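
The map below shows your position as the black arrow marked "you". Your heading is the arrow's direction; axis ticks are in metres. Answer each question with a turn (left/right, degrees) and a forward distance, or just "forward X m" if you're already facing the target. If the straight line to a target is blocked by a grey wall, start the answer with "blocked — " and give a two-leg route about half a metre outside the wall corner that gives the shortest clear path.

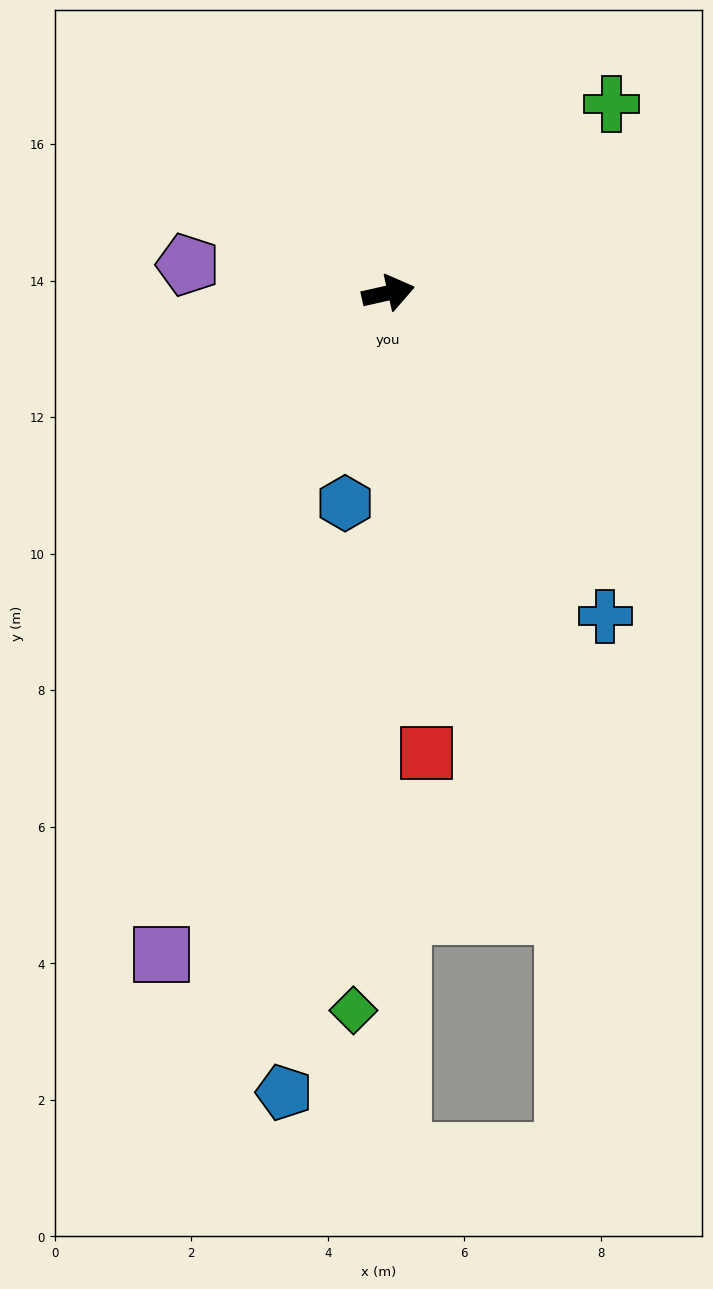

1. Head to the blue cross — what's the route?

turn right 69°, forward 5.7 m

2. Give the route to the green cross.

turn left 27°, forward 4.3 m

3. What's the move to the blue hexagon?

turn right 114°, forward 3.1 m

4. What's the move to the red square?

turn right 98°, forward 6.8 m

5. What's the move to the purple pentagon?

turn left 159°, forward 3.0 m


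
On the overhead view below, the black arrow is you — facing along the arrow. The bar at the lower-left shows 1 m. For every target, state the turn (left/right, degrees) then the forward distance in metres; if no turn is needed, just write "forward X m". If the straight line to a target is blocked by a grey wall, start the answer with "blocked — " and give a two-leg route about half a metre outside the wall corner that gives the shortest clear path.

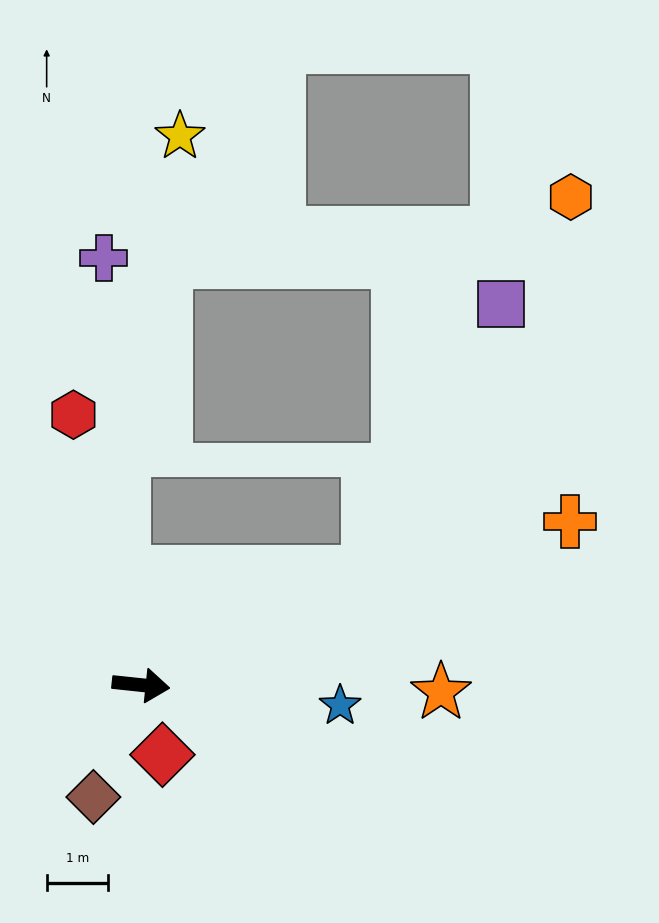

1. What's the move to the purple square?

blocked — turn left 33°, forward 4.1 m, then turn left 37°, forward 4.8 m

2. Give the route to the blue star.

forward 3.2 m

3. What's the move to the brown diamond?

turn right 107°, forward 2.0 m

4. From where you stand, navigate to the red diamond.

turn right 67°, forward 1.2 m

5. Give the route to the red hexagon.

turn left 110°, forward 4.5 m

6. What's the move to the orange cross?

turn left 27°, forward 7.4 m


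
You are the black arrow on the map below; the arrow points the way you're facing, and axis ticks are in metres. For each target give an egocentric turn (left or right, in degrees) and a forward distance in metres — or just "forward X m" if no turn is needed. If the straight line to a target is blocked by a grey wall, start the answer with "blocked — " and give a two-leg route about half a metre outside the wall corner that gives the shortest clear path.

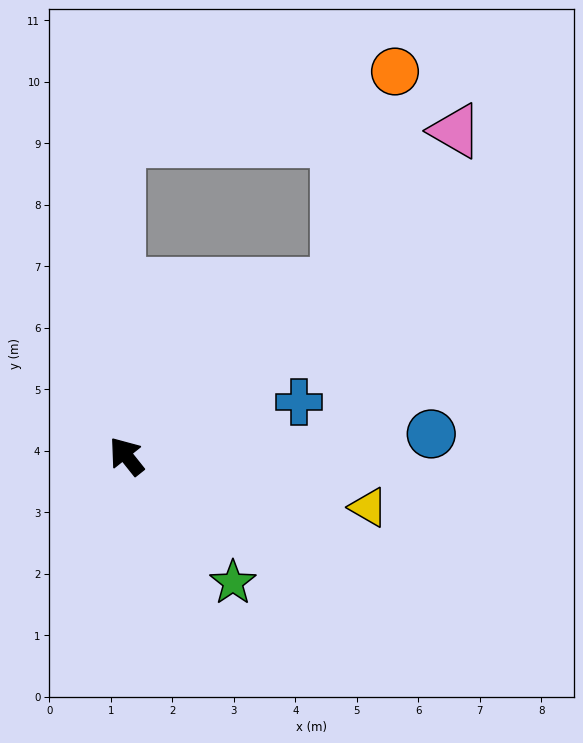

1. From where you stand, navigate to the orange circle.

blocked — turn right 89°, forward 4.4 m, then turn left 35°, forward 3.6 m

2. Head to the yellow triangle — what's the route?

turn right 140°, forward 4.0 m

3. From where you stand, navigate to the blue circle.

turn right 124°, forward 5.0 m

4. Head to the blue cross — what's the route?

turn right 111°, forward 2.9 m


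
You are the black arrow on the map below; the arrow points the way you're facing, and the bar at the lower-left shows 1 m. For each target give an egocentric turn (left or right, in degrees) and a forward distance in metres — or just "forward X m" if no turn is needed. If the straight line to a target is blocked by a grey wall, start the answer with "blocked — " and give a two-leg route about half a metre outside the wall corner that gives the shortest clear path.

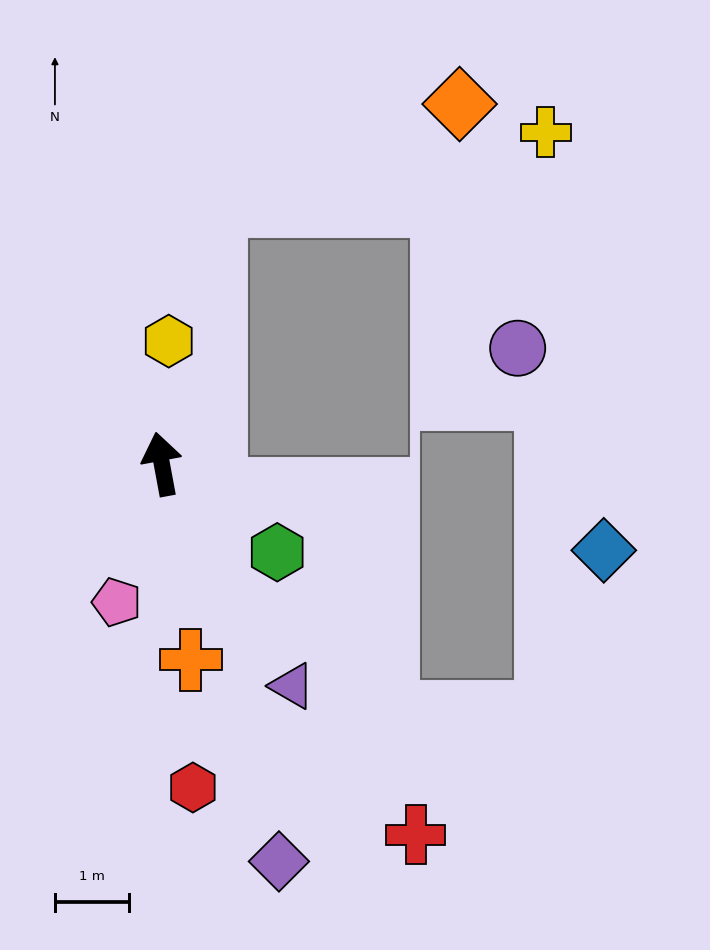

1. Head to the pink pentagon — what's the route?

turn left 151°, forward 2.0 m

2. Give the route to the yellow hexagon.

turn right 14°, forward 1.7 m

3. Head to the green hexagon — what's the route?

turn right 138°, forward 2.0 m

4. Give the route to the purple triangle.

turn right 160°, forward 3.5 m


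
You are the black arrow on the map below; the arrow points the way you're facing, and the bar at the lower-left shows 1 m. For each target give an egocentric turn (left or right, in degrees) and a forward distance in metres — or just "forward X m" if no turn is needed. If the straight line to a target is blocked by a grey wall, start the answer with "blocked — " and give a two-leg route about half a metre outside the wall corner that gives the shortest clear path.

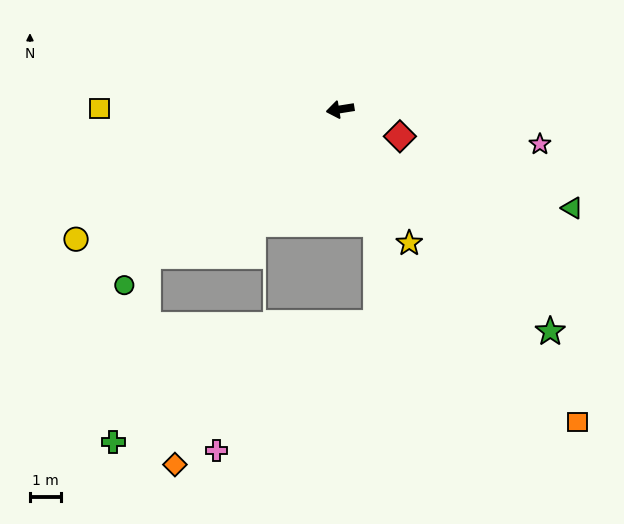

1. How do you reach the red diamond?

turn left 147°, forward 2.1 m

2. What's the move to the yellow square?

turn right 9°, forward 7.6 m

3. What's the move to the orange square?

turn left 118°, forward 12.5 m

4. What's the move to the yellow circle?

turn left 17°, forward 9.4 m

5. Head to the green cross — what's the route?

blocked — turn left 28°, forward 7.7 m, then turn left 43°, forward 6.0 m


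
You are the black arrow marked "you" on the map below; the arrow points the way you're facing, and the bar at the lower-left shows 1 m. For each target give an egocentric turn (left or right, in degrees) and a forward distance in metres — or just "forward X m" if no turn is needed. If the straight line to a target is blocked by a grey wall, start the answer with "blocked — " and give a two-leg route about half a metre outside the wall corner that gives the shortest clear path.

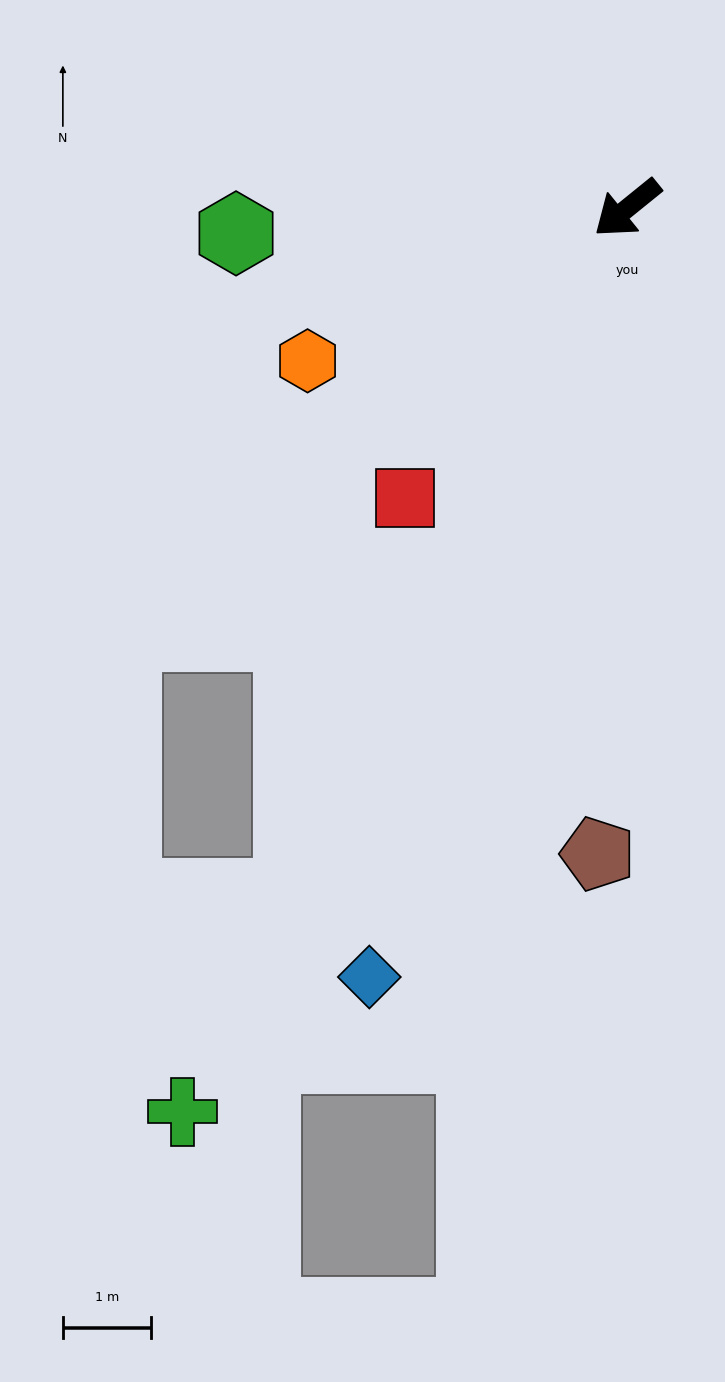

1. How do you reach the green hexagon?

turn right 35°, forward 4.5 m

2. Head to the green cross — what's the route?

turn left 25°, forward 11.4 m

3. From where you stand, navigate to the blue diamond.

turn left 32°, forward 9.2 m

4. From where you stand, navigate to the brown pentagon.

turn left 48°, forward 7.3 m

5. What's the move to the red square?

turn left 14°, forward 4.2 m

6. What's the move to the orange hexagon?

turn right 13°, forward 4.0 m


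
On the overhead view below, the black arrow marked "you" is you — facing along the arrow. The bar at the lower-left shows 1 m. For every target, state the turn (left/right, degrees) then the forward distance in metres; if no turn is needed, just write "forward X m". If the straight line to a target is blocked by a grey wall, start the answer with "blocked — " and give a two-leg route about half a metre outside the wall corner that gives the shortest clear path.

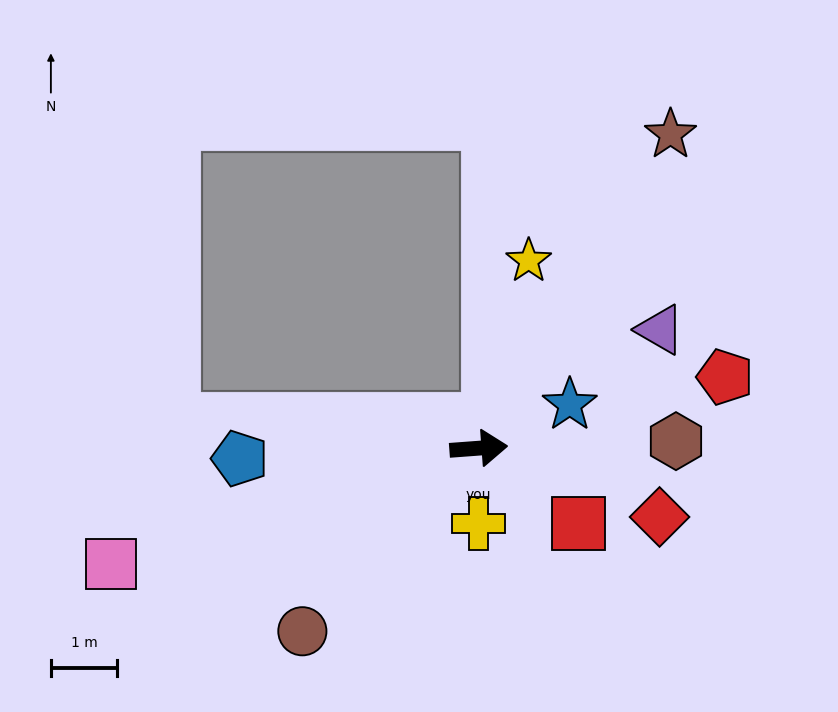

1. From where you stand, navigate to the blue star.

turn left 21°, forward 1.5 m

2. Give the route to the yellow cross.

turn right 94°, forward 1.1 m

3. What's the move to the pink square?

turn right 167°, forward 5.8 m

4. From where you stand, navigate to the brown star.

turn left 54°, forward 5.5 m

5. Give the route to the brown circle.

turn right 138°, forward 3.8 m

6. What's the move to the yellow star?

turn left 71°, forward 2.9 m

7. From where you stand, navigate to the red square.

turn right 41°, forward 1.9 m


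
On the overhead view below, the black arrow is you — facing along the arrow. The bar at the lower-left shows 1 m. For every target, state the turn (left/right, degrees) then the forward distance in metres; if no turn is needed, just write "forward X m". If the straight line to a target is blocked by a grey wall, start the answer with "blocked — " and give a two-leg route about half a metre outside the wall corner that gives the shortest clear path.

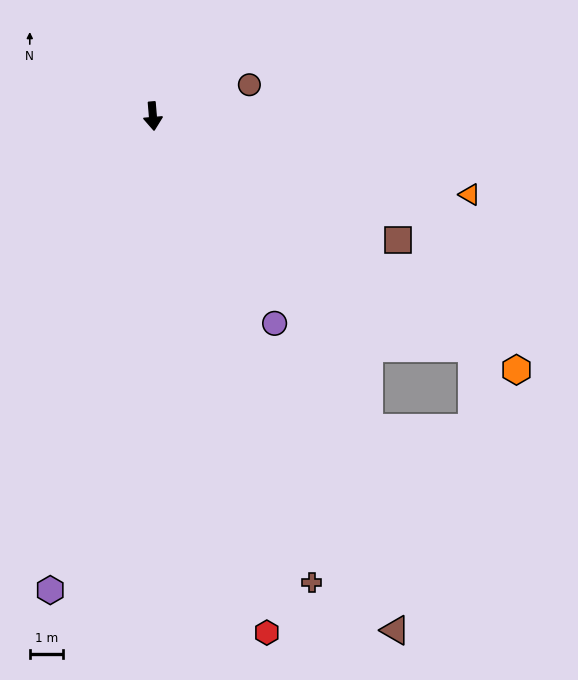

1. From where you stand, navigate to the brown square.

turn left 58°, forward 8.2 m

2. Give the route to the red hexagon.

turn left 8°, forward 15.7 m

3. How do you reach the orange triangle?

turn left 71°, forward 9.7 m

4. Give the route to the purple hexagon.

turn right 17°, forward 14.4 m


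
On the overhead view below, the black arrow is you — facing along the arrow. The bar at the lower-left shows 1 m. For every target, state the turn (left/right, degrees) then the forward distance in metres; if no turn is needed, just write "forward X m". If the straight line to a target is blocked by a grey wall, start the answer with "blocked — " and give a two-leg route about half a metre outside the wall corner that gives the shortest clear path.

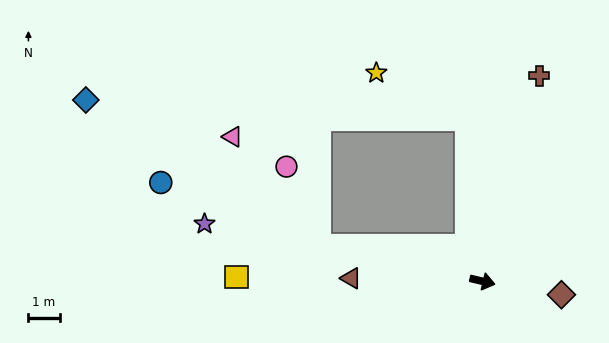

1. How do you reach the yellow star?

blocked — turn left 108°, forward 5.3 m, then turn left 60°, forward 3.3 m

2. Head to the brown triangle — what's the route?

turn right 168°, forward 4.2 m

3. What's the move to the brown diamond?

turn left 4°, forward 2.6 m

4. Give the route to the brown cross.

turn left 88°, forward 6.8 m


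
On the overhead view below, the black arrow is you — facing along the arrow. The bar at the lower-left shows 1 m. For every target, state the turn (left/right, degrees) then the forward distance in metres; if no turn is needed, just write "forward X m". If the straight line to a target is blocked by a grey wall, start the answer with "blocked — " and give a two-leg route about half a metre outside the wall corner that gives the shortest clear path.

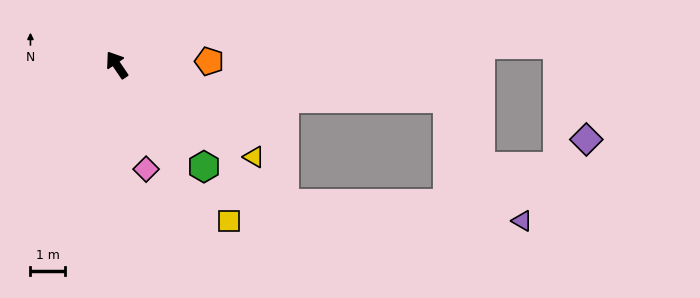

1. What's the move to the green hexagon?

turn right 174°, forward 3.9 m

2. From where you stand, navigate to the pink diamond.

turn left 162°, forward 3.2 m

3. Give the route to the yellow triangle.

turn right 158°, forward 4.8 m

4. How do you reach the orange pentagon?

turn right 122°, forward 2.7 m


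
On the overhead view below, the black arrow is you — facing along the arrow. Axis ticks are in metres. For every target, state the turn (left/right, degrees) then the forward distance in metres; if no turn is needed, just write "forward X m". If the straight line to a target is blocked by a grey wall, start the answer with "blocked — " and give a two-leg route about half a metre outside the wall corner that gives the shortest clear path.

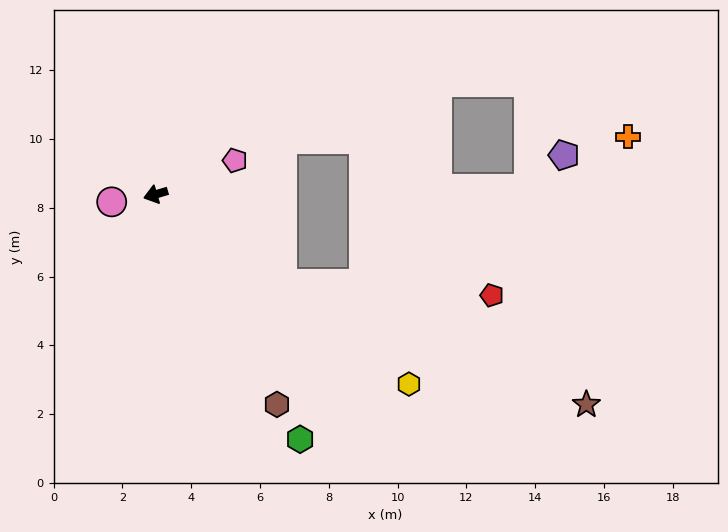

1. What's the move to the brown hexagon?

turn left 103°, forward 7.0 m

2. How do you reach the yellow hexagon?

turn left 127°, forward 9.2 m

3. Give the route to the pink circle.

turn right 7°, forward 1.3 m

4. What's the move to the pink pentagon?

turn right 173°, forward 2.5 m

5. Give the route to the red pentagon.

blocked — turn left 128°, forward 4.5 m, then turn left 32°, forward 6.1 m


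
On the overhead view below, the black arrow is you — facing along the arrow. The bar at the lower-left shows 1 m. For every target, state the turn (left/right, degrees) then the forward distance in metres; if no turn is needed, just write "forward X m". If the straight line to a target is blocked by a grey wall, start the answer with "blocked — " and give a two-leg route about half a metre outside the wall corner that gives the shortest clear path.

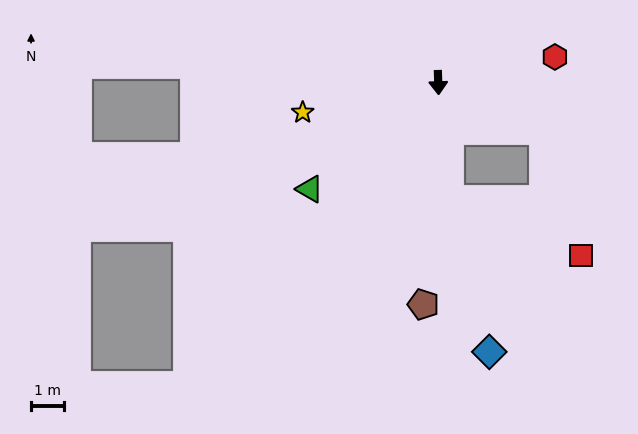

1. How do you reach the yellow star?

turn right 79°, forward 4.2 m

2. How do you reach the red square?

blocked — turn left 63°, forward 3.5 m, then turn right 48°, forward 3.9 m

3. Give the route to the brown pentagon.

turn right 6°, forward 6.7 m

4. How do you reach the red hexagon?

turn left 101°, forward 3.6 m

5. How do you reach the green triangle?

turn right 52°, forward 5.0 m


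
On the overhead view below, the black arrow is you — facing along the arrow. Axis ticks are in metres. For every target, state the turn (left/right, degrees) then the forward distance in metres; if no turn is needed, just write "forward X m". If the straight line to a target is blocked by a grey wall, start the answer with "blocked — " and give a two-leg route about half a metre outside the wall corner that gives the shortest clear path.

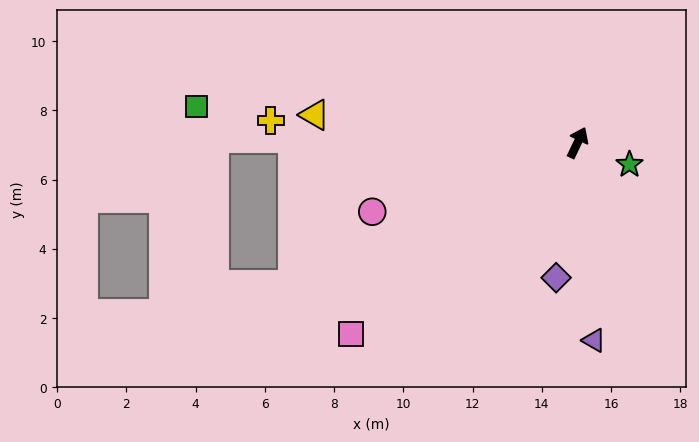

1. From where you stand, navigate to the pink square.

turn left 156°, forward 8.6 m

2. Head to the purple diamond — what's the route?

turn right 164°, forward 4.0 m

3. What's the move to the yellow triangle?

turn left 109°, forward 7.6 m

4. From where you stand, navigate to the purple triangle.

turn right 150°, forward 5.7 m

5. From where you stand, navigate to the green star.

turn right 87°, forward 1.6 m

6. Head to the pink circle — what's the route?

turn left 134°, forward 6.3 m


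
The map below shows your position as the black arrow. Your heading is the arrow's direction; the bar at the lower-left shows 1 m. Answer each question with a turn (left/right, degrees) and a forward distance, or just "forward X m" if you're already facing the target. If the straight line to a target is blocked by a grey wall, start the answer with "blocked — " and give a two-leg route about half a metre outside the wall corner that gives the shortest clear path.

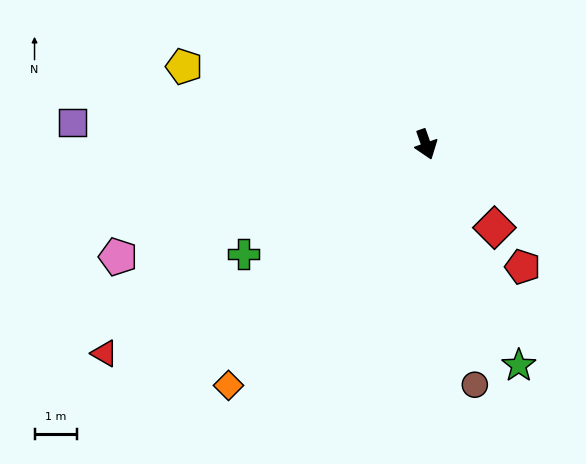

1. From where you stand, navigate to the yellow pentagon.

turn right 127°, forward 5.9 m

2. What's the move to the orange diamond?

turn right 59°, forward 7.3 m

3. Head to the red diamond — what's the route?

turn left 20°, forward 2.5 m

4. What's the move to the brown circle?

turn right 8°, forward 5.7 m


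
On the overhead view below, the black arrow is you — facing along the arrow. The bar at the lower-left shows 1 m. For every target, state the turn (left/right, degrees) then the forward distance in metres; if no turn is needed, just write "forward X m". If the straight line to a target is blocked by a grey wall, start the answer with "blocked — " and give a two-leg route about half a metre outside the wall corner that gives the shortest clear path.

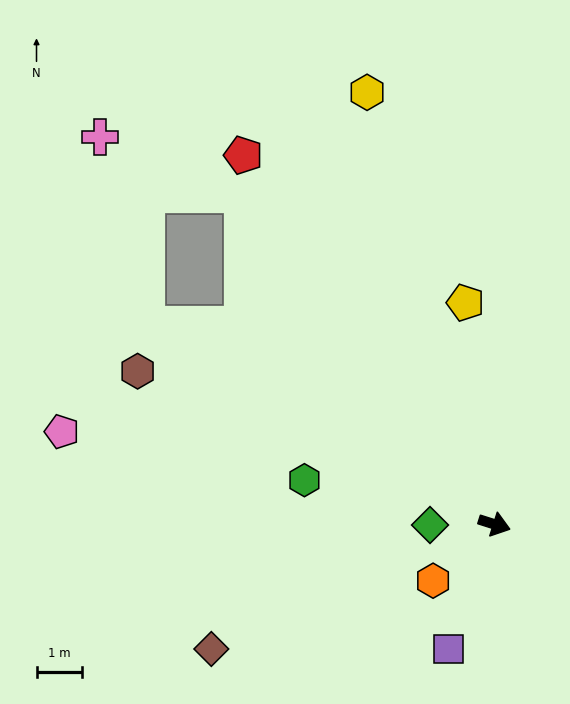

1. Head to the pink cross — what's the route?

blocked — turn left 145°, forward 9.1 m, then turn left 31°, forward 3.4 m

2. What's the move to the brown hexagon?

turn left 174°, forward 8.6 m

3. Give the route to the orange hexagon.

turn right 120°, forward 1.8 m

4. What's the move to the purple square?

turn right 93°, forward 2.9 m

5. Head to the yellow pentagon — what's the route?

turn left 115°, forward 4.9 m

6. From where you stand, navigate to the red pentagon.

turn left 142°, forward 9.8 m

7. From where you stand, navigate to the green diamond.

turn right 162°, forward 1.4 m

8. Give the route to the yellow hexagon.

turn left 124°, forward 9.9 m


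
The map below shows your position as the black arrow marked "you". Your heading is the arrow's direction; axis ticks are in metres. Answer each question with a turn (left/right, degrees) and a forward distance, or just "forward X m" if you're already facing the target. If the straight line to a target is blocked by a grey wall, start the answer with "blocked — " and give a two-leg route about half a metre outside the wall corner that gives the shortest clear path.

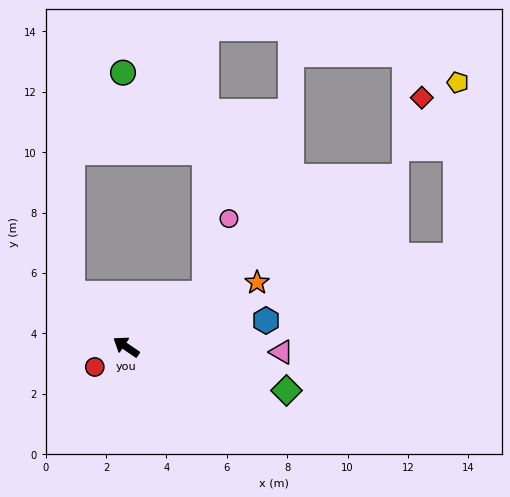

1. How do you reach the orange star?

turn right 120°, forward 4.8 m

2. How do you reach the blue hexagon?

turn right 135°, forward 4.7 m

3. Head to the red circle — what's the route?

turn left 67°, forward 1.2 m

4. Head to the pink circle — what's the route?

blocked — turn right 112°, forward 3.1 m, then turn left 38°, forward 2.6 m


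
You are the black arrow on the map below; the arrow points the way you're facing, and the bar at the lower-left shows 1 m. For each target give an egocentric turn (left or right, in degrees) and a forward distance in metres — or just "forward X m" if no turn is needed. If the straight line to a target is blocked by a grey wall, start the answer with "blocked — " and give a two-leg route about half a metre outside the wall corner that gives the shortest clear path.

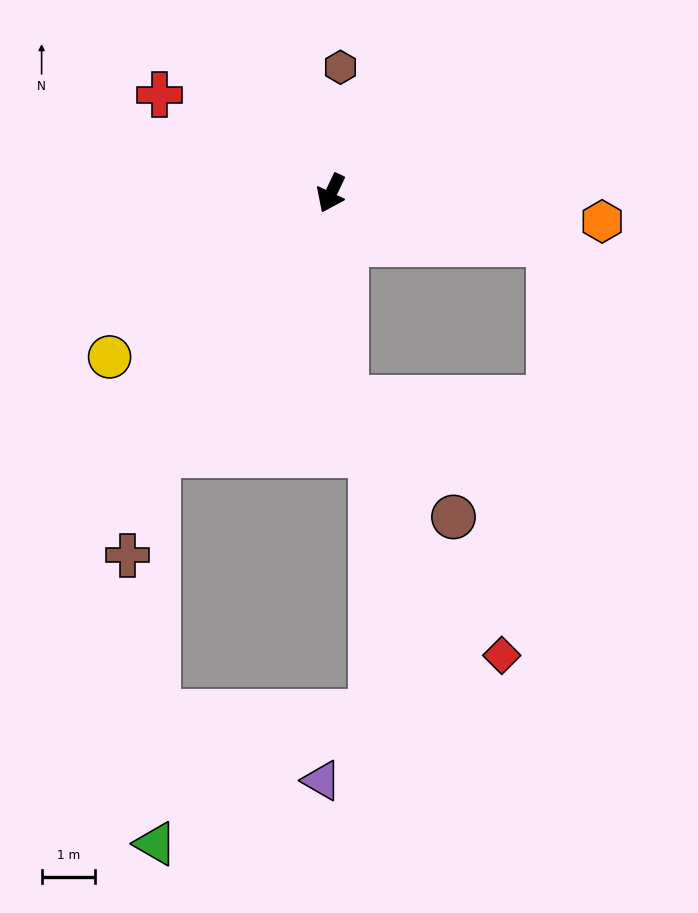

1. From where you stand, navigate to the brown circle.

blocked — turn left 30°, forward 3.8 m, then turn left 37°, forward 3.0 m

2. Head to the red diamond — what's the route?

blocked — turn left 30°, forward 3.8 m, then turn left 26°, forward 5.6 m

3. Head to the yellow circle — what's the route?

turn right 28°, forward 5.2 m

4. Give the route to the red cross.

turn right 94°, forward 3.7 m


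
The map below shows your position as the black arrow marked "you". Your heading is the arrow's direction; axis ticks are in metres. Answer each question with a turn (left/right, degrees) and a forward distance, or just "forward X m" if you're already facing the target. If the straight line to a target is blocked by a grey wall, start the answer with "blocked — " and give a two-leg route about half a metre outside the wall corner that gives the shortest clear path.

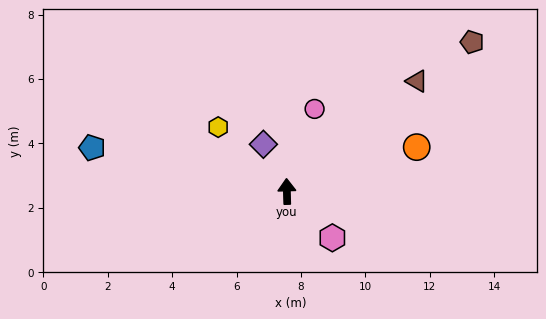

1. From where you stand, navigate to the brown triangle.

turn right 51°, forward 5.3 m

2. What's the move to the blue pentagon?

turn left 76°, forward 6.2 m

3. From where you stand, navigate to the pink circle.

turn right 20°, forward 2.7 m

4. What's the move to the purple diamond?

turn left 25°, forward 1.6 m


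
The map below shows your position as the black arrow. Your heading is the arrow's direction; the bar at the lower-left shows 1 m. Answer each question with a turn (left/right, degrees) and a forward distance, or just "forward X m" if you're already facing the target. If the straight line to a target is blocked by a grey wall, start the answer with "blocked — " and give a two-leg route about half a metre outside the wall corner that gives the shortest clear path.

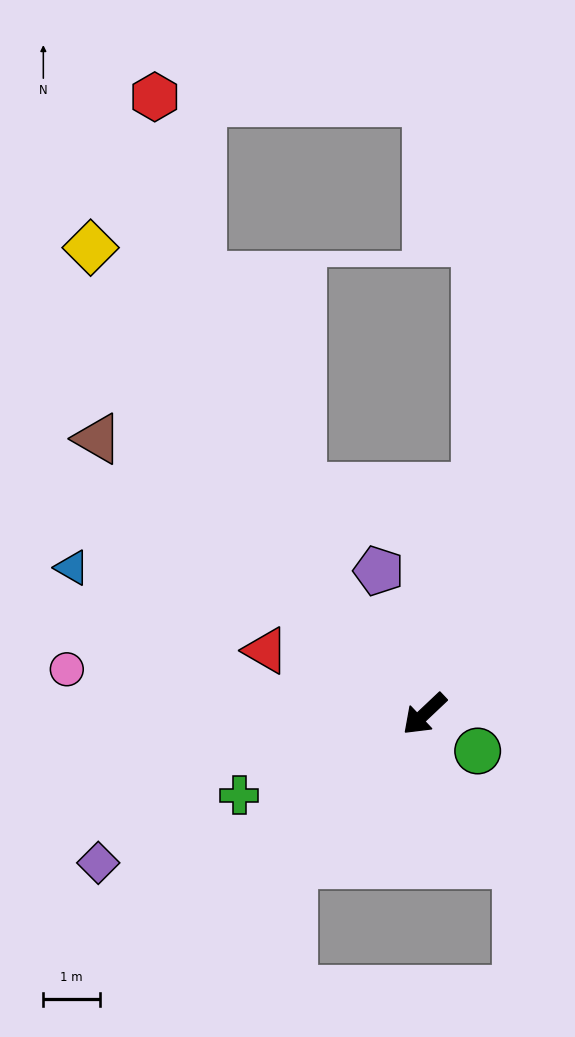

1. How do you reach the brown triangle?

turn right 83°, forward 7.5 m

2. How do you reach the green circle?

turn left 102°, forward 1.1 m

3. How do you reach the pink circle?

turn right 50°, forward 6.4 m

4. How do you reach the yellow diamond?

turn right 98°, forward 10.1 m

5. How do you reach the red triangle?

turn right 65°, forward 3.0 m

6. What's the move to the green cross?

turn right 20°, forward 3.6 m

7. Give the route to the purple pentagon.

turn right 116°, forward 2.7 m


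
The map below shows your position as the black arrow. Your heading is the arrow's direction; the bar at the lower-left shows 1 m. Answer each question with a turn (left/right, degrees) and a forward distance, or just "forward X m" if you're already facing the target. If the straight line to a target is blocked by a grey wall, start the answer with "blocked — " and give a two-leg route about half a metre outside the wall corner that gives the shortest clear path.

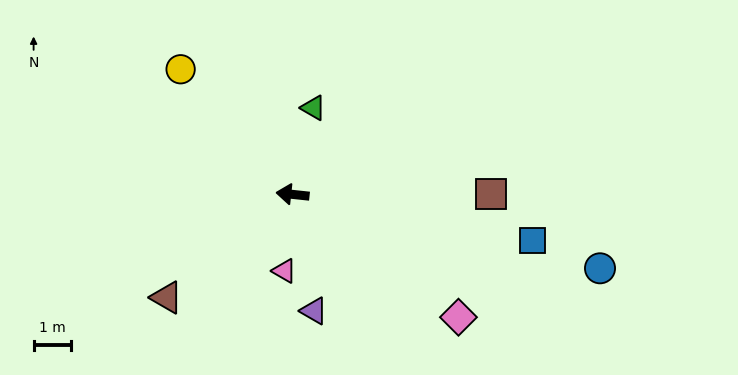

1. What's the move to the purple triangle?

turn left 106°, forward 3.2 m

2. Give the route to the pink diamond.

turn left 150°, forward 5.5 m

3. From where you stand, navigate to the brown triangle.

turn left 45°, forward 4.3 m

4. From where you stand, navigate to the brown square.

turn right 174°, forward 5.3 m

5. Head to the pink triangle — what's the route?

turn left 90°, forward 2.1 m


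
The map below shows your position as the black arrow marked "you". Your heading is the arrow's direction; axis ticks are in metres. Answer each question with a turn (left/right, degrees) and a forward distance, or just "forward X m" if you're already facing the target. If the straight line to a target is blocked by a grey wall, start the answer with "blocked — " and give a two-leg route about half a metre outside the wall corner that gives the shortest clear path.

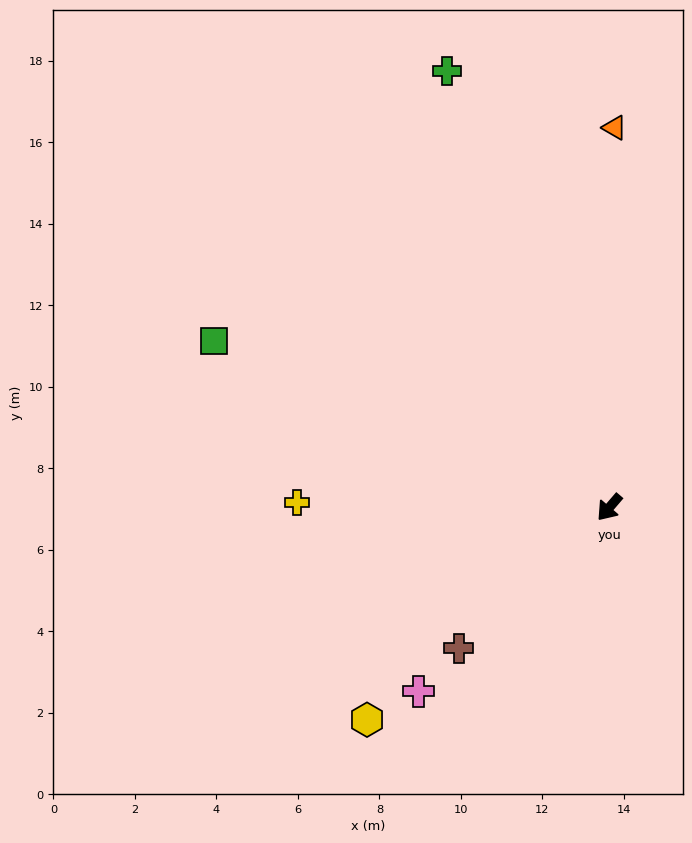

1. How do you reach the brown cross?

turn right 6°, forward 5.1 m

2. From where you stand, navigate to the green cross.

turn right 119°, forward 11.4 m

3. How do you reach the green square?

turn right 72°, forward 10.5 m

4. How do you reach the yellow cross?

turn right 50°, forward 7.7 m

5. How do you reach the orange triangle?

turn right 140°, forward 9.3 m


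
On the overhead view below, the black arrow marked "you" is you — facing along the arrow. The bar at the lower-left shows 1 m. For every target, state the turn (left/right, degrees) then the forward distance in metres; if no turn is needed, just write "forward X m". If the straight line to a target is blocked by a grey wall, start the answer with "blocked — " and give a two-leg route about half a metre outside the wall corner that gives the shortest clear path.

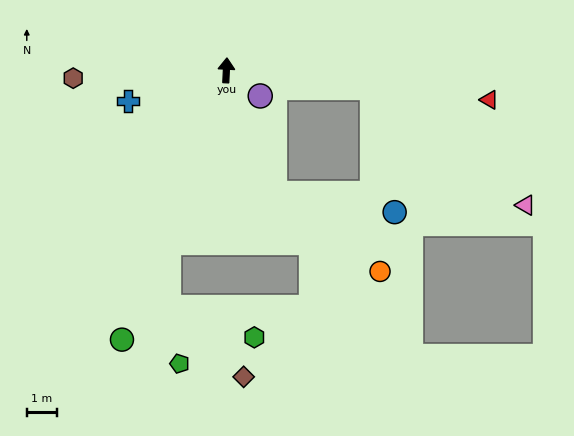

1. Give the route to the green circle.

turn left 162°, forward 9.7 m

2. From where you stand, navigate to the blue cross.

turn left 110°, forward 3.4 m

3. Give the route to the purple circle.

turn right 124°, forward 1.4 m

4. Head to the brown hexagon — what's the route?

turn left 96°, forward 5.1 m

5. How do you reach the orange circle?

blocked — turn right 156°, forward 4.4 m, then turn left 32°, forward 4.4 m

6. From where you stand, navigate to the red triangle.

turn right 94°, forward 8.8 m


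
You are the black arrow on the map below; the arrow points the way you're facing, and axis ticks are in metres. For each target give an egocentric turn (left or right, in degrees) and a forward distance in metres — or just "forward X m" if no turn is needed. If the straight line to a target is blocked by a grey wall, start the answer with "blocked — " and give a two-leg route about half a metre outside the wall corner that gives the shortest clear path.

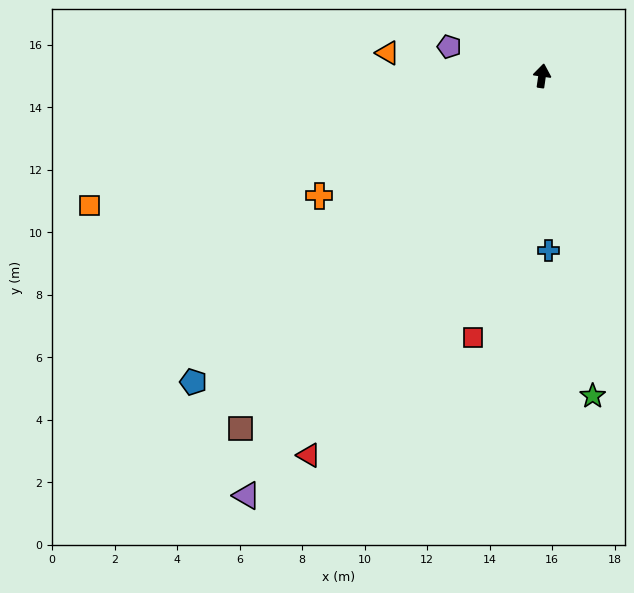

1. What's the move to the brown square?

turn left 148°, forward 14.8 m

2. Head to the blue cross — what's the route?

turn right 170°, forward 5.6 m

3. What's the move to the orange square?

turn left 114°, forward 15.1 m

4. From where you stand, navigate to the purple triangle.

turn left 153°, forward 16.4 m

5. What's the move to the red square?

turn left 173°, forward 8.7 m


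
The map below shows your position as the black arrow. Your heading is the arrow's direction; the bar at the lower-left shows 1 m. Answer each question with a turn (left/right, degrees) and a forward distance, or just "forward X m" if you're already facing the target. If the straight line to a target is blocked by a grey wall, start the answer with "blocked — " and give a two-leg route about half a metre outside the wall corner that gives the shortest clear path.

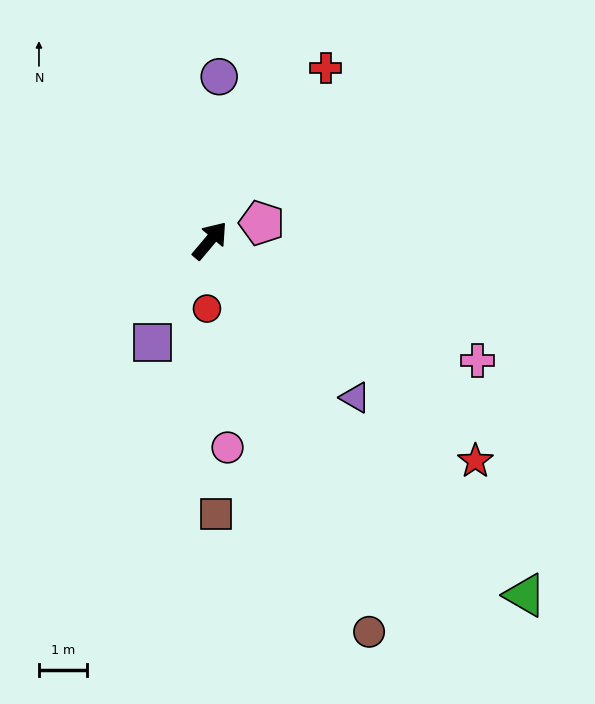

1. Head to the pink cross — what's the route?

turn right 74°, forward 6.1 m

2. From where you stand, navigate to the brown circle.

turn right 118°, forward 8.8 m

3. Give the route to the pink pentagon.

turn right 31°, forward 1.1 m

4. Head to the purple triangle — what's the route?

turn right 97°, forward 4.4 m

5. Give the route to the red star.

turn right 90°, forward 7.2 m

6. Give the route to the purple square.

turn right 169°, forward 2.4 m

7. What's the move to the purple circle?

turn left 37°, forward 3.4 m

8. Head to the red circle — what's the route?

turn right 142°, forward 1.4 m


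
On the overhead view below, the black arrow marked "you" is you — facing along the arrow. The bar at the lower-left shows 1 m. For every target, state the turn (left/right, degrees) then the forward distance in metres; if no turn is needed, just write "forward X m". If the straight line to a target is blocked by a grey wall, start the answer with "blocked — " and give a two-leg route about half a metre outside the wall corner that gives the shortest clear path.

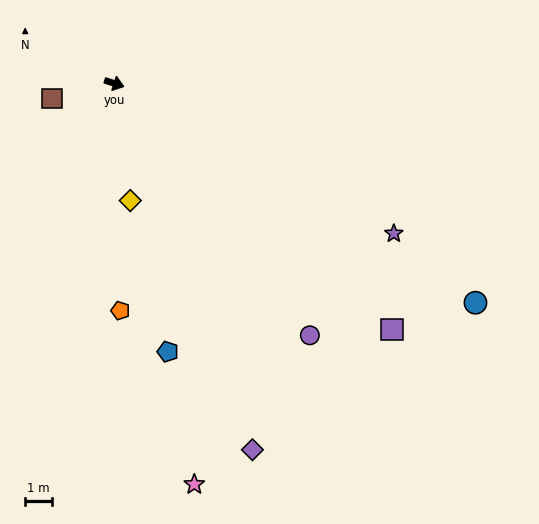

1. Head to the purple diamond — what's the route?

turn right 51°, forward 14.8 m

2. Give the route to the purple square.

turn right 23°, forward 14.0 m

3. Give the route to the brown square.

turn right 148°, forward 2.4 m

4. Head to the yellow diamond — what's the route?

turn right 64°, forward 4.5 m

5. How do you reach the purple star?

turn right 10°, forward 12.0 m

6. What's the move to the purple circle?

turn right 34°, forward 12.0 m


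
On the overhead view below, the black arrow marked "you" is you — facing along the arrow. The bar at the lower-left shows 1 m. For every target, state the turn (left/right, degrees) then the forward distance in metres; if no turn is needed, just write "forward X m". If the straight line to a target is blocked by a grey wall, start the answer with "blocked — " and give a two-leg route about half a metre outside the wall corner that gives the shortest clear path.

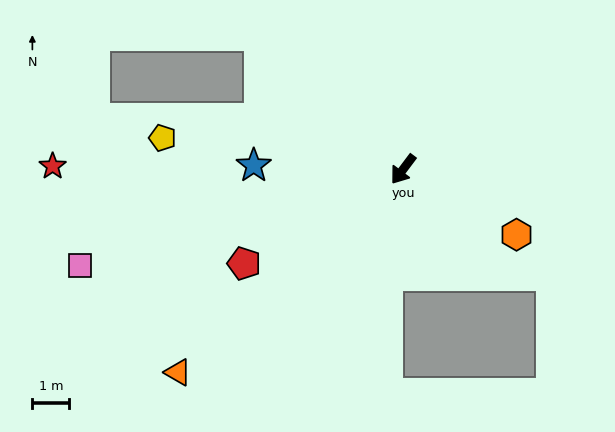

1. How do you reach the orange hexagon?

turn left 97°, forward 3.5 m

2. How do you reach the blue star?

turn right 55°, forward 4.1 m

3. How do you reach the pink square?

turn right 36°, forward 9.1 m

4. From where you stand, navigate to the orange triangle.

turn right 11°, forward 8.2 m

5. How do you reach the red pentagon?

turn right 22°, forward 5.0 m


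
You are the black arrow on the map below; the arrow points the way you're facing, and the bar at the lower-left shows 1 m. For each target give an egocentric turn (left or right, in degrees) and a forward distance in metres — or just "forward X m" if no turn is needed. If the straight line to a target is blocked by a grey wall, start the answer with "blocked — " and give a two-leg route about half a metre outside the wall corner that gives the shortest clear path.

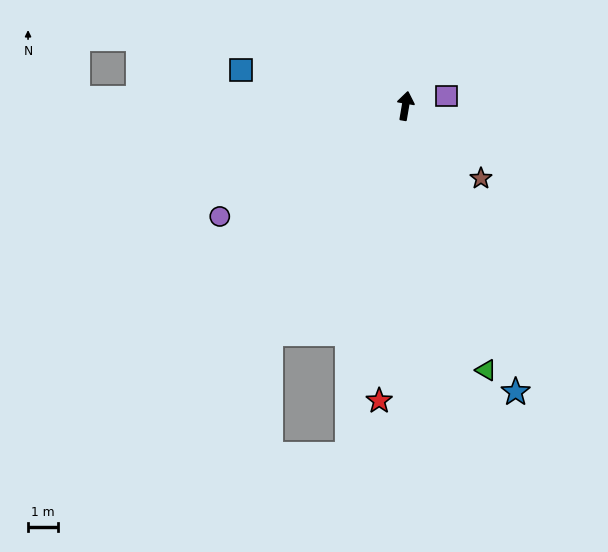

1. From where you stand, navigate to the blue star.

turn right 149°, forward 10.1 m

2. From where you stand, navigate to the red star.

turn right 175°, forward 9.7 m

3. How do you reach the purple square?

turn right 67°, forward 1.4 m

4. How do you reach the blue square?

turn left 87°, forward 5.5 m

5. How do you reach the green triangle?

turn right 153°, forward 9.1 m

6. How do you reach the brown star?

turn right 124°, forward 3.4 m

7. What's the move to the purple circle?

turn left 130°, forward 7.1 m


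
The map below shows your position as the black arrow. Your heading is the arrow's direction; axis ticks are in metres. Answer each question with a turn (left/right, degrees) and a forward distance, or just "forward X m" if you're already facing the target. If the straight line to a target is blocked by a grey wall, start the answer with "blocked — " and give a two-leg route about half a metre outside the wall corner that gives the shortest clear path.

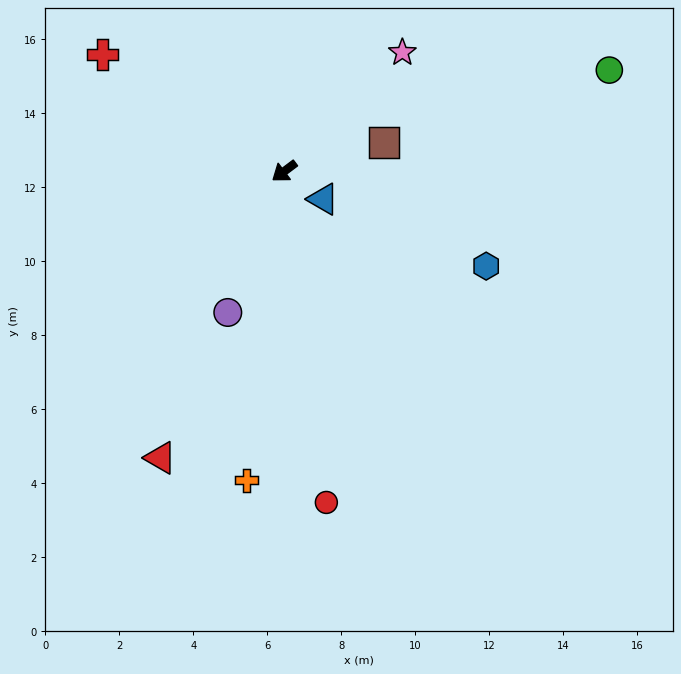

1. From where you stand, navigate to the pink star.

turn right 172°, forward 4.5 m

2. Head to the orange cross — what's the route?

turn left 46°, forward 8.4 m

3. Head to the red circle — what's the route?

turn left 60°, forward 9.0 m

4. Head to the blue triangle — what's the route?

turn left 107°, forward 1.3 m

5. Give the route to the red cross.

turn right 70°, forward 5.8 m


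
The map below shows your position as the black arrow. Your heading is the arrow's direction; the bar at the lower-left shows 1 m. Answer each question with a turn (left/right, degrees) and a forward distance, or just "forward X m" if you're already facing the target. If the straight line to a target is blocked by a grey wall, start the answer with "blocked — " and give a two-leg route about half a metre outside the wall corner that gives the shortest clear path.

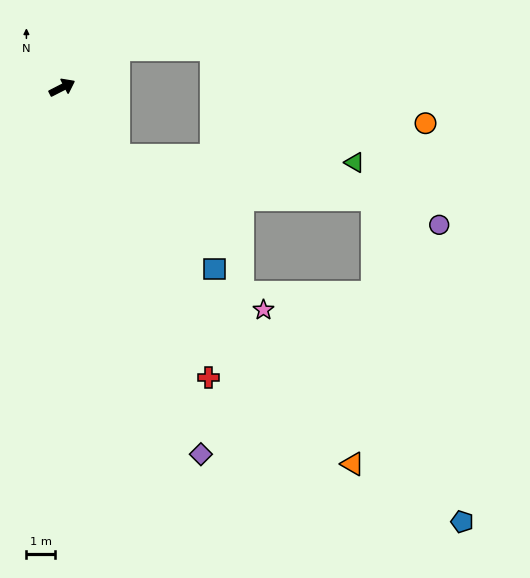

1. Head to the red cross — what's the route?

turn right 90°, forward 11.3 m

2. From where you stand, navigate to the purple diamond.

turn right 96°, forward 13.7 m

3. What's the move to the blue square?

turn right 77°, forward 8.3 m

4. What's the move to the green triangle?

blocked — turn right 78°, forward 3.1 m, then turn left 49°, forward 8.3 m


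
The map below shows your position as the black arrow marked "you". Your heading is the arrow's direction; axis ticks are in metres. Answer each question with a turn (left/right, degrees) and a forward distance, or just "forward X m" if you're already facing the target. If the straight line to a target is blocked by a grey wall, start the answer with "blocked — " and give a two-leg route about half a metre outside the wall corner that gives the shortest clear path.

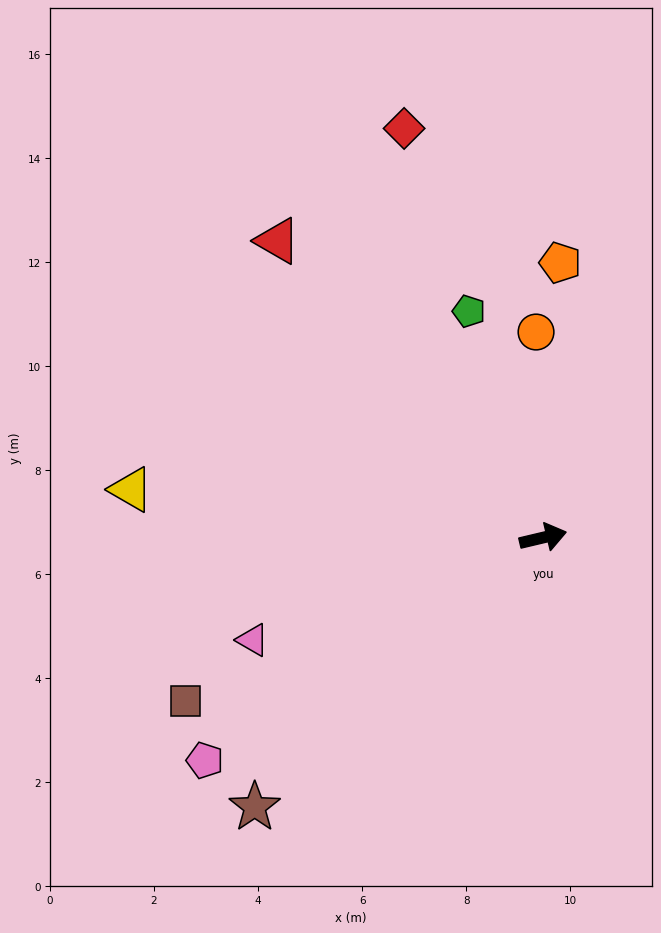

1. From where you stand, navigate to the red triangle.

turn left 118°, forward 7.7 m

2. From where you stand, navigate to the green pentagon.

turn left 95°, forward 4.6 m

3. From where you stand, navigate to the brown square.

turn right 169°, forward 7.6 m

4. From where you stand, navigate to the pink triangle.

turn right 174°, forward 5.9 m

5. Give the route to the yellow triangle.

turn left 160°, forward 8.0 m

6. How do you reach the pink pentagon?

turn right 160°, forward 7.8 m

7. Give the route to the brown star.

turn right 150°, forward 7.6 m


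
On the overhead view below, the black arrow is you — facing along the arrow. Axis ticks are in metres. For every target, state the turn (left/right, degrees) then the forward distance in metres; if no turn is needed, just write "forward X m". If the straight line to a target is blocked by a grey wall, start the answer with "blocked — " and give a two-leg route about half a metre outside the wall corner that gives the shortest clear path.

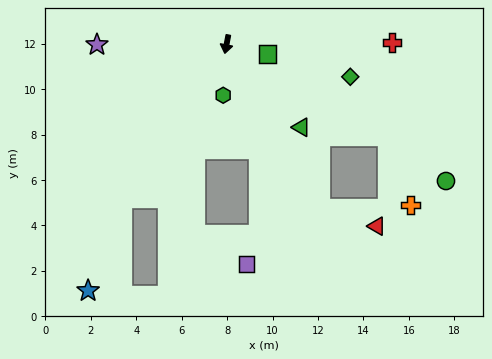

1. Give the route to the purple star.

turn right 79°, forward 5.7 m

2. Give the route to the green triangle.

turn left 53°, forward 4.9 m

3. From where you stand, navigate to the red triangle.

blocked — turn left 41°, forward 8.3 m, then turn left 42°, forward 2.6 m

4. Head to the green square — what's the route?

turn left 88°, forward 1.9 m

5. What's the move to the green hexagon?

turn left 7°, forward 2.3 m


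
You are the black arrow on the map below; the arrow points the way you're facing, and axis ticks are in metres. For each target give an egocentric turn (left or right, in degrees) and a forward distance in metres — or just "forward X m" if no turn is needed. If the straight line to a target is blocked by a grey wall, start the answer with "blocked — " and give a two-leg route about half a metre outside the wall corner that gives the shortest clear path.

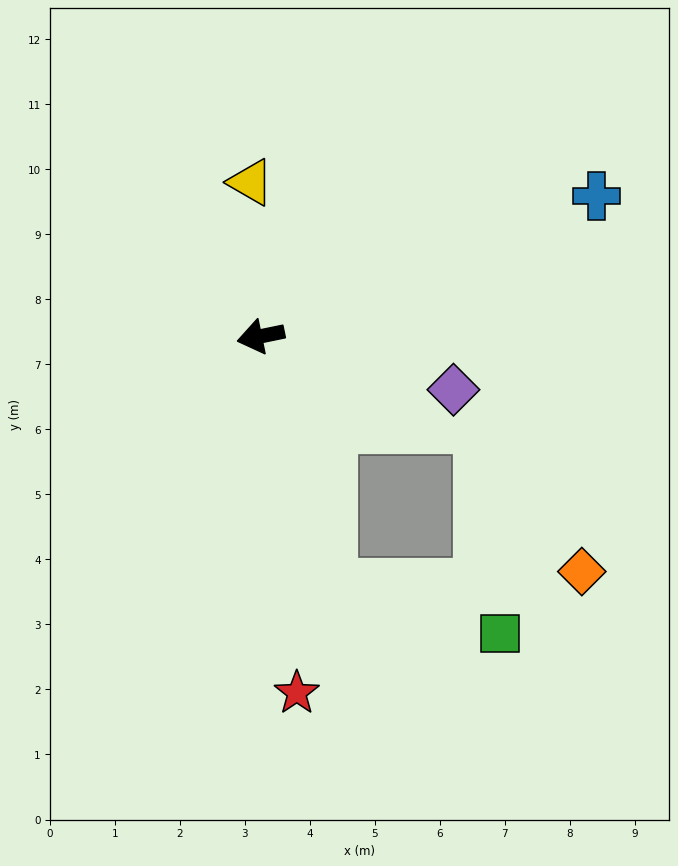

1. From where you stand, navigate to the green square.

blocked — turn left 94°, forward 4.0 m, then turn left 59°, forward 2.7 m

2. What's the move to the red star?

turn left 84°, forward 5.5 m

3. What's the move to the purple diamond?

turn left 153°, forward 3.1 m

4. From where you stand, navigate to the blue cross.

turn right 169°, forward 5.6 m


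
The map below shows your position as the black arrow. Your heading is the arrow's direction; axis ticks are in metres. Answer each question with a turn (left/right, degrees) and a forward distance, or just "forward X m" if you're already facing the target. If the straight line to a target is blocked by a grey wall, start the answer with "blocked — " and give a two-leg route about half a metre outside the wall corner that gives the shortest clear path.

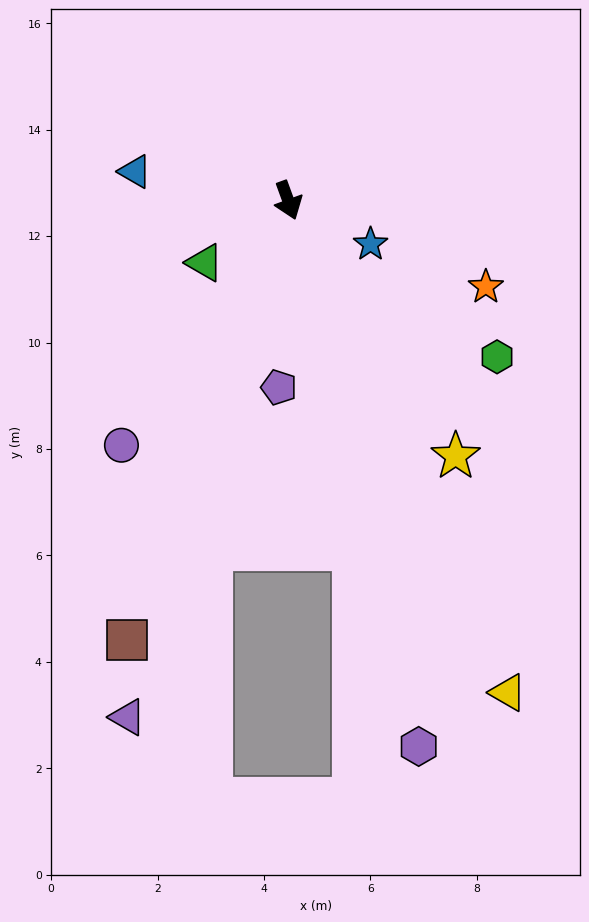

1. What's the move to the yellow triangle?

turn left 4°, forward 10.1 m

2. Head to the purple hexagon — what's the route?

turn right 7°, forward 10.6 m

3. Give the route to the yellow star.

turn left 13°, forward 5.7 m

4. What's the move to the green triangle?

turn right 73°, forward 2.0 m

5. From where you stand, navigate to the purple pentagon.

turn right 23°, forward 3.5 m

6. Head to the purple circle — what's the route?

turn right 54°, forward 5.6 m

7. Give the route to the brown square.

turn right 40°, forward 8.8 m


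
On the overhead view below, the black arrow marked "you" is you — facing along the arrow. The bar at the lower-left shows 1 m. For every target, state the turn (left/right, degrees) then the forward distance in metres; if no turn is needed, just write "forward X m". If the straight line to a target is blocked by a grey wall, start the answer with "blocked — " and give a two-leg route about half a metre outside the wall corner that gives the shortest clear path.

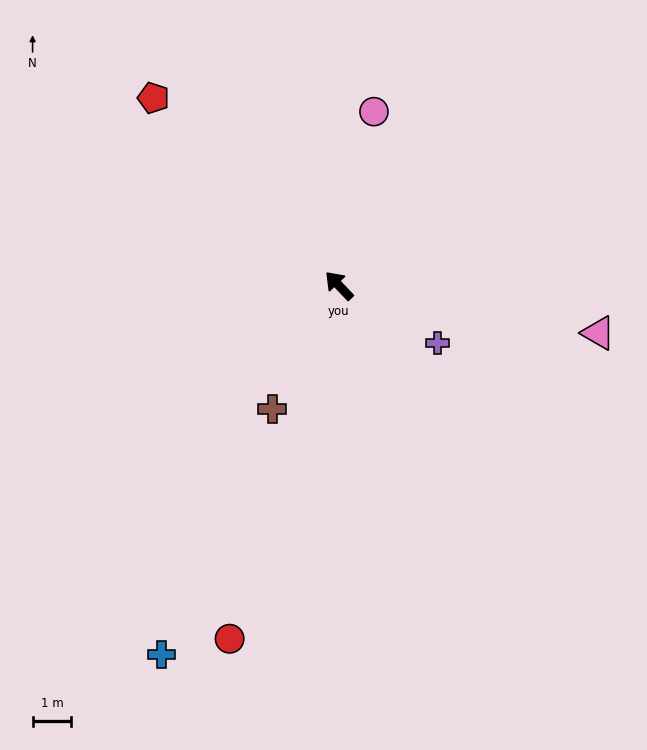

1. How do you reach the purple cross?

turn right 164°, forward 3.0 m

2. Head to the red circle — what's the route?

turn left 119°, forward 9.6 m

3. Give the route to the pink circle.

turn right 55°, forward 4.6 m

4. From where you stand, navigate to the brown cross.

turn left 108°, forward 3.6 m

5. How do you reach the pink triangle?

turn right 144°, forward 6.8 m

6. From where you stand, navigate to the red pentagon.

forward 6.8 m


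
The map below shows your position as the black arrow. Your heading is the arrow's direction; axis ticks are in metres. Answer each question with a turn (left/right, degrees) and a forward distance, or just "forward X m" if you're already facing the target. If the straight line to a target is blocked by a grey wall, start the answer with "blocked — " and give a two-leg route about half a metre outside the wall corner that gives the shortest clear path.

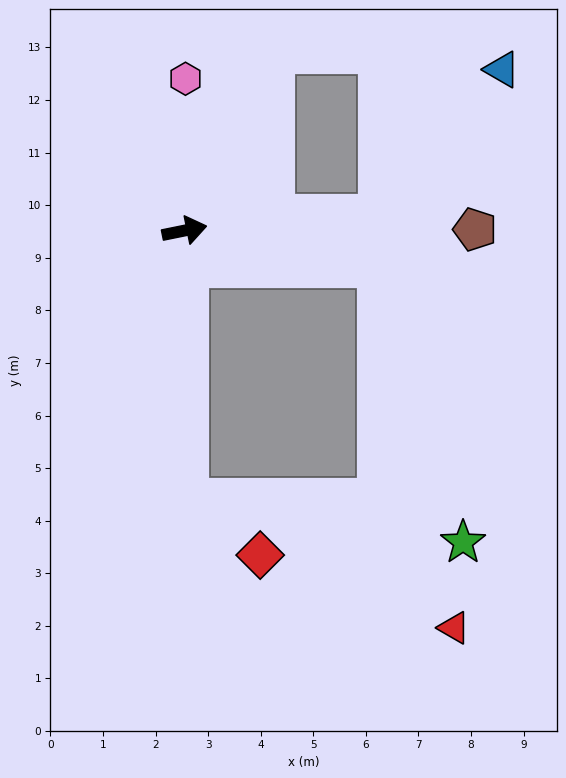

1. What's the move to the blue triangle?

blocked — turn right 7°, forward 3.7 m, then turn left 46°, forward 3.6 m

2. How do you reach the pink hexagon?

turn left 78°, forward 2.9 m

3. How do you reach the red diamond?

blocked — turn right 101°, forward 5.1 m, then turn left 53°, forward 1.7 m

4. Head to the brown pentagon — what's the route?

turn right 11°, forward 5.5 m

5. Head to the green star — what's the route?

blocked — turn right 21°, forward 3.8 m, then turn right 64°, forward 5.5 m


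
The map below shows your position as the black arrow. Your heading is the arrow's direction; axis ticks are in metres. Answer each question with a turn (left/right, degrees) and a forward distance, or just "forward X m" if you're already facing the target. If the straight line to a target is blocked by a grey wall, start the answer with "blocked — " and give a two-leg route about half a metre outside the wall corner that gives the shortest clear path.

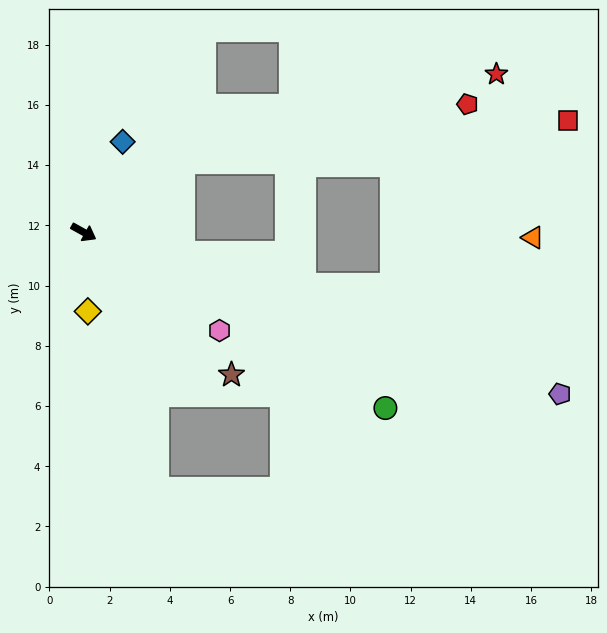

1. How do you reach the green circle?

forward 11.6 m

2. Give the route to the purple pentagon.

turn left 10°, forward 16.7 m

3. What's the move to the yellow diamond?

turn right 58°, forward 2.6 m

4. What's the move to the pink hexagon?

turn right 7°, forward 5.6 m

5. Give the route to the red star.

blocked — turn left 65°, forward 4.0 m, then turn right 20°, forward 10.8 m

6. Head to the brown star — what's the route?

turn right 15°, forward 6.8 m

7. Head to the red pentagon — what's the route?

blocked — turn left 65°, forward 4.0 m, then turn right 25°, forward 9.7 m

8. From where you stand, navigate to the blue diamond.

turn left 96°, forward 3.3 m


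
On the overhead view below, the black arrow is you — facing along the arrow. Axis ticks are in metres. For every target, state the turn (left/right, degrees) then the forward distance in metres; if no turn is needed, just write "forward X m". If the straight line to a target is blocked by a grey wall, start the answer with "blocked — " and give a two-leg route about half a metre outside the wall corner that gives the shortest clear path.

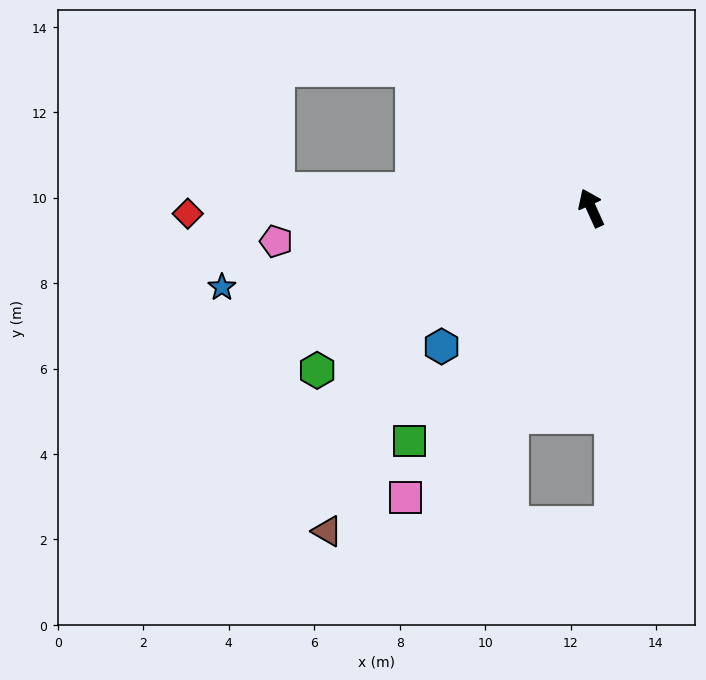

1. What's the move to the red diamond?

turn left 66°, forward 9.4 m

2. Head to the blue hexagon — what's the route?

turn left 108°, forward 4.8 m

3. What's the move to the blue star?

turn left 78°, forward 8.8 m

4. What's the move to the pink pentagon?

turn left 72°, forward 7.4 m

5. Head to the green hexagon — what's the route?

turn left 96°, forward 7.5 m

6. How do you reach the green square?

turn left 118°, forward 6.9 m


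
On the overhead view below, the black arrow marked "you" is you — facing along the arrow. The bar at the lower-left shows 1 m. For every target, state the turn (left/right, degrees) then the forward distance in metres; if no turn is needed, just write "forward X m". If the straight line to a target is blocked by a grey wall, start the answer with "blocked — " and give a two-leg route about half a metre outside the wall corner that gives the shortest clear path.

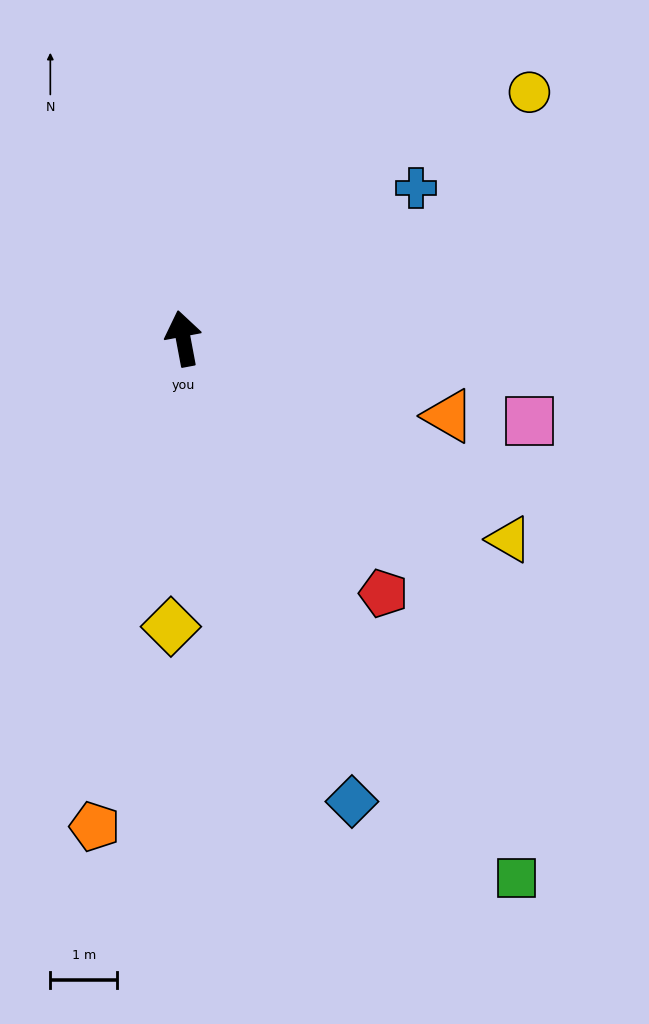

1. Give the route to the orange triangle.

turn right 117°, forward 4.1 m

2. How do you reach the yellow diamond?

turn left 167°, forward 4.3 m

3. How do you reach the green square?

turn right 159°, forward 9.5 m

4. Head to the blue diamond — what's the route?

turn right 171°, forward 7.4 m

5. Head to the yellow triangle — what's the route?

turn right 132°, forward 5.7 m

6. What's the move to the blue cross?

turn right 68°, forward 4.1 m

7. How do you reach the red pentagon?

turn right 152°, forward 4.8 m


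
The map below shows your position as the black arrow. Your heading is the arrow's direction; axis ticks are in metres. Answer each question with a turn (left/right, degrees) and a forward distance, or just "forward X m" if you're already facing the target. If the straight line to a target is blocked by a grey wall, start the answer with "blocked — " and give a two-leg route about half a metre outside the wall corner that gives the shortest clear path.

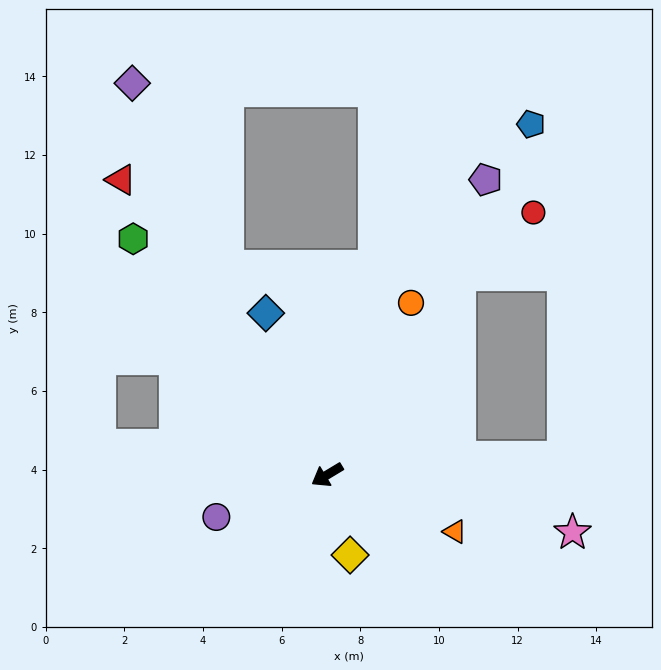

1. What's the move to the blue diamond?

turn right 100°, forward 4.4 m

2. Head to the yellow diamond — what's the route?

turn left 75°, forward 2.1 m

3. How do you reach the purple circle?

turn right 10°, forward 3.0 m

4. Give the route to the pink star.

turn left 136°, forward 6.4 m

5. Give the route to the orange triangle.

turn left 125°, forward 3.6 m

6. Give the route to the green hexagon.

turn right 82°, forward 7.8 m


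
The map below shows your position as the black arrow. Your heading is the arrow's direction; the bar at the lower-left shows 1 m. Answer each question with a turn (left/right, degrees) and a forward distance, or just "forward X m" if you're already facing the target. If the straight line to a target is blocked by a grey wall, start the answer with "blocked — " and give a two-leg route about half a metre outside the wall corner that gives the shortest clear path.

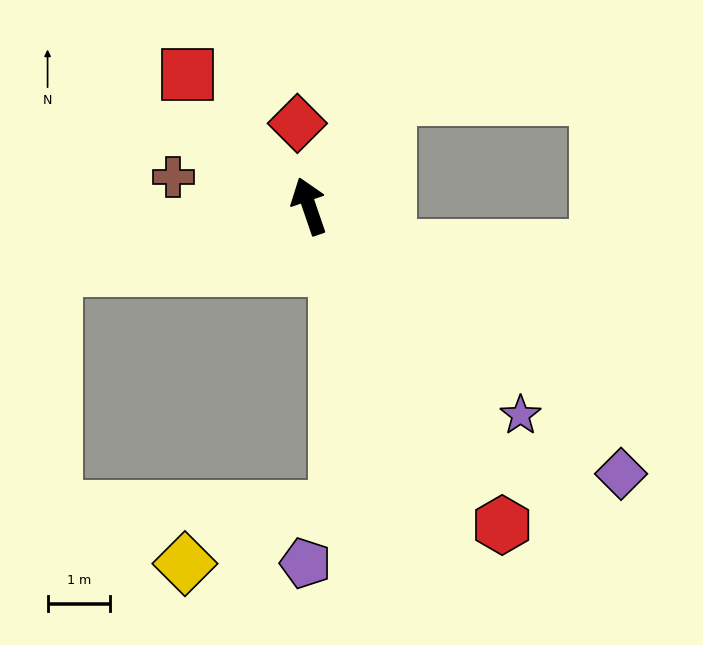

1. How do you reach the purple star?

turn right 154°, forward 4.8 m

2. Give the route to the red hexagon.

turn right 168°, forward 6.0 m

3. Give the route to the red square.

turn left 24°, forward 2.9 m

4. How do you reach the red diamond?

turn right 11°, forward 1.3 m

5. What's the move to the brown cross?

turn left 59°, forward 2.2 m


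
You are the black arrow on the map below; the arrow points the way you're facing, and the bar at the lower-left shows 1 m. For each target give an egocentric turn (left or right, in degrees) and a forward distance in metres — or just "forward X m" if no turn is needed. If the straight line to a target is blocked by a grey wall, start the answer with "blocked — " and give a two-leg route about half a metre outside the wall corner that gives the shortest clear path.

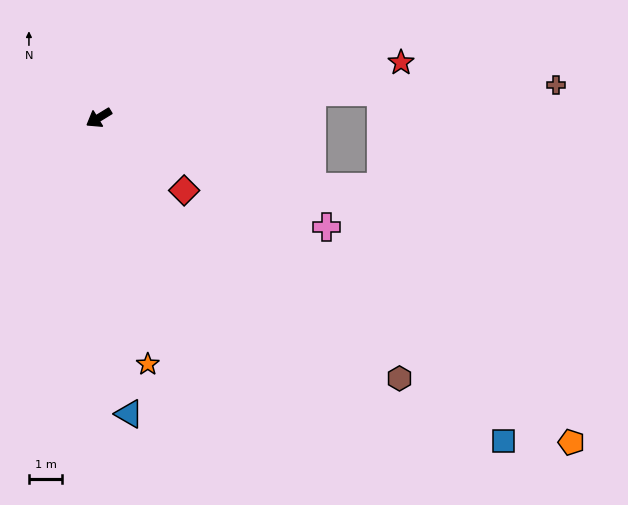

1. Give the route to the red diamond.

turn left 108°, forward 3.4 m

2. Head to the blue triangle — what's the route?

turn left 64°, forward 9.0 m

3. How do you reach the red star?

turn left 159°, forward 9.3 m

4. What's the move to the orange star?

turn left 70°, forward 7.6 m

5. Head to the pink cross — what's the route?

turn left 123°, forward 7.6 m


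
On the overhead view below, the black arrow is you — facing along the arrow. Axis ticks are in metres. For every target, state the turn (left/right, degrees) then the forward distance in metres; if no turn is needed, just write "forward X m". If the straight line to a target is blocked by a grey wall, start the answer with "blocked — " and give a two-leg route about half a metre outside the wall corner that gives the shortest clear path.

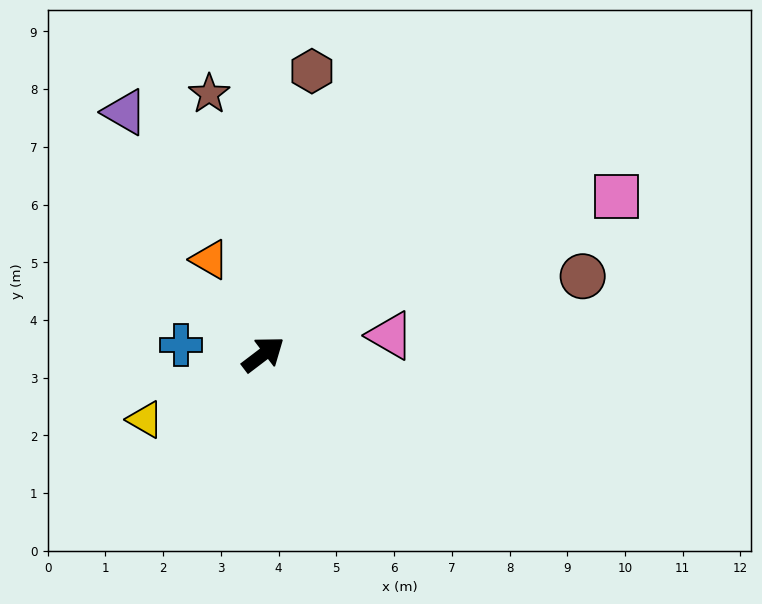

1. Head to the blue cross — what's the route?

turn left 137°, forward 1.4 m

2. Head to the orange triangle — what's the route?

turn left 82°, forward 1.9 m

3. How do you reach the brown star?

turn left 65°, forward 4.6 m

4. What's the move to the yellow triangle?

turn left 172°, forward 2.3 m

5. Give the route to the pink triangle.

turn right 29°, forward 2.2 m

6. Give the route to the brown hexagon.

turn left 43°, forward 5.0 m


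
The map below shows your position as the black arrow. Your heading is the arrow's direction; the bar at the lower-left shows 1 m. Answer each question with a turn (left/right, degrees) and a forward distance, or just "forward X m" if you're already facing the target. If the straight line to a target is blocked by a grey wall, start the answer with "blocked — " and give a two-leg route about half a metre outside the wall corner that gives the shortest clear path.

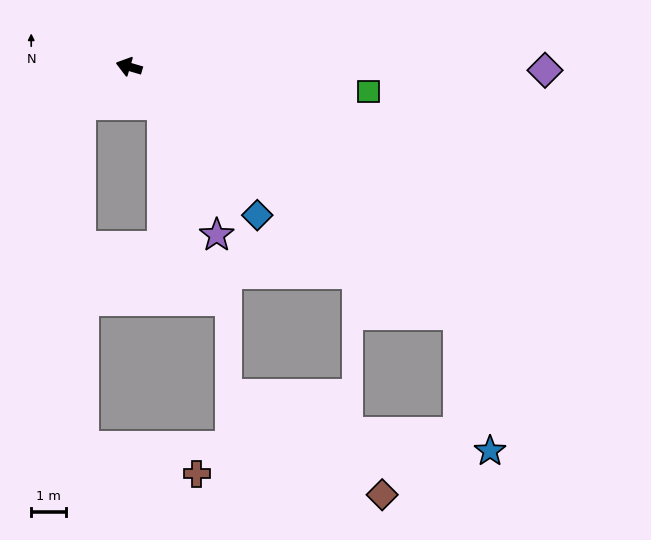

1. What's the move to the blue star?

blocked — turn left 159°, forward 11.8 m, then turn right 39°, forward 4.0 m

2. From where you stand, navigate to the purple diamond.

turn right 164°, forward 11.9 m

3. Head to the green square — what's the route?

turn right 170°, forward 6.9 m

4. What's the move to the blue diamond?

turn left 147°, forward 5.6 m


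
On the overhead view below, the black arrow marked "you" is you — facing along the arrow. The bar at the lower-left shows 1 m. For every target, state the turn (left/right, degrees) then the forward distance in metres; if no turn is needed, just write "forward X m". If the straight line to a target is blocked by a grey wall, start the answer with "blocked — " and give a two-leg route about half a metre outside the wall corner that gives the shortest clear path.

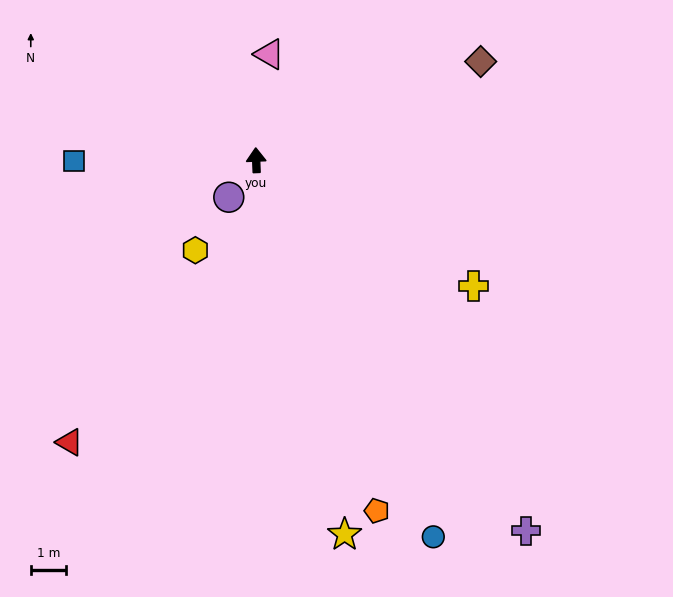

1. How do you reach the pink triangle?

turn right 9°, forward 3.0 m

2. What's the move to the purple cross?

turn right 146°, forward 13.0 m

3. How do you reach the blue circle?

turn right 157°, forward 11.8 m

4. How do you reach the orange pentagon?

turn right 163°, forward 10.5 m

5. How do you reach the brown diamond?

turn right 68°, forward 7.0 m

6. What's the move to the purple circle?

turn left 141°, forward 1.3 m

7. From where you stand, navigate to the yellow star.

turn right 169°, forward 10.9 m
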